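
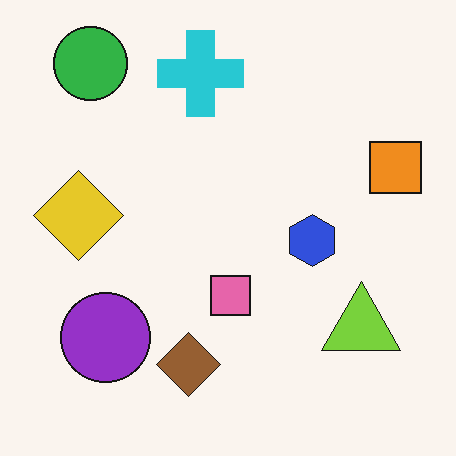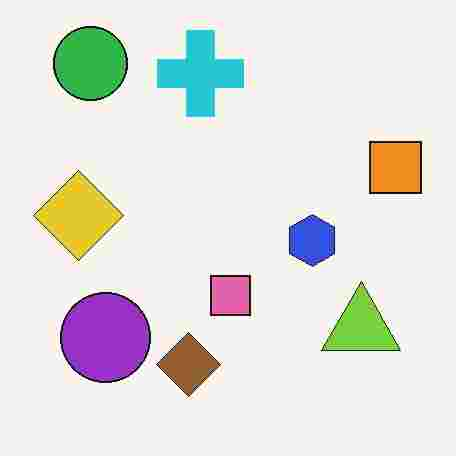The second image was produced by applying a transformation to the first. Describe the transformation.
The second image is the first degraded with heavy JPEG compression.

Blocky 8×8 compression artifacts appear around shape edges and the flat background shows ringing — characteristic JPEG degradation.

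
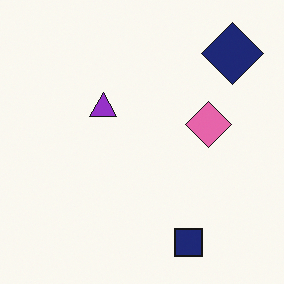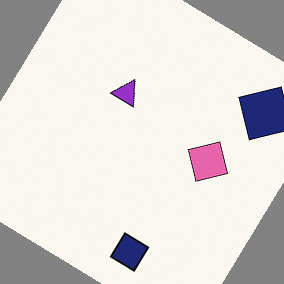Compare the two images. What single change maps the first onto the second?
Rotated clockwise by a large amount — several tens of degrees.

Every shape is tilted by the same angle and the image corners show triangular fill wedges — a whole-image rotation by a non-right angle.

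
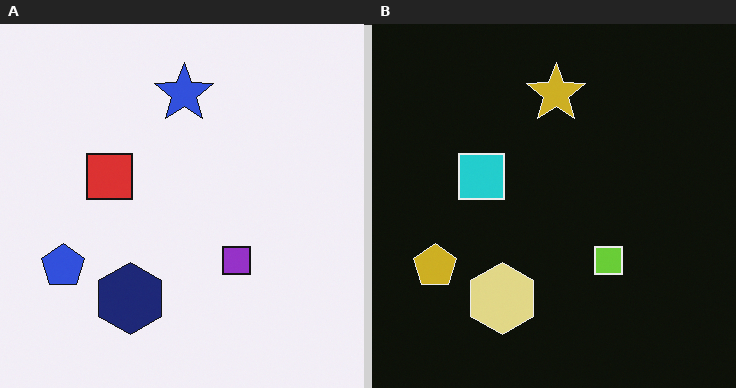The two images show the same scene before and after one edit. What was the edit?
The transformation is: color-inverted (negative).

The light background has become dark and every shape's color is its complement — a photographic negative.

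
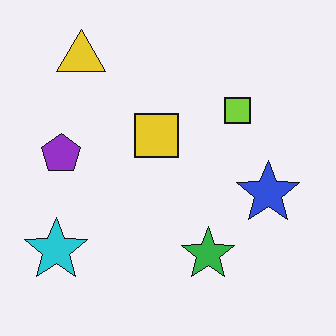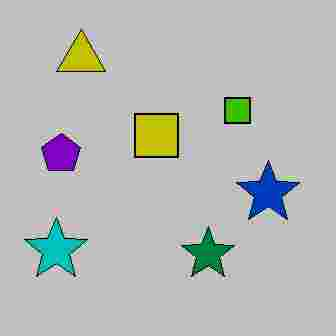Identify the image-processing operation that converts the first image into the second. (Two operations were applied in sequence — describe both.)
It was heavily posterized to just a handful of flat colors, then heavily JPEG-compressed with obvious blocking artifacts.

Each flat color has snapped to a coarser quantized level — most visibly, the near-white background has dropped to a flat grey. Blocky 8×8 compression artifacts appear around shape edges and the flat background shows ringing — characteristic JPEG degradation.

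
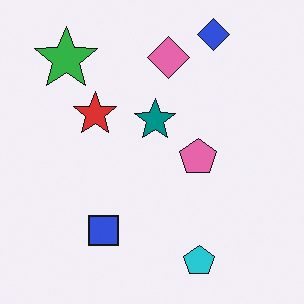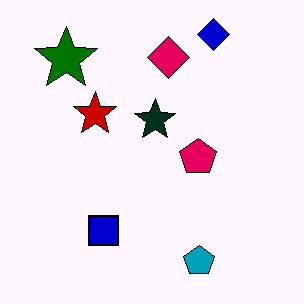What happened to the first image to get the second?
The transformation is: given much higher contrast.

Tones are pushed away from mid-grey across the whole image — a global contrast change.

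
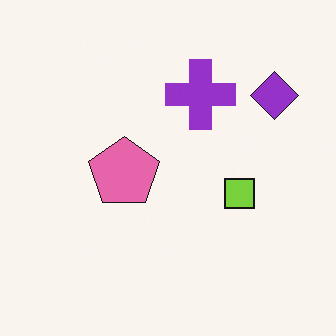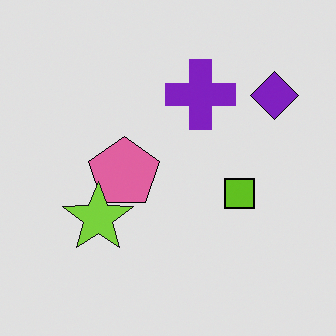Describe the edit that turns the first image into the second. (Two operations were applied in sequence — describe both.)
This is the original image moderately posterized, then overlaid with an additional lime star.

Each flat color has snapped to a coarser quantized level — most visibly, the near-white background has dropped to a flat grey. A lime star appears in the second image that is absent from the first.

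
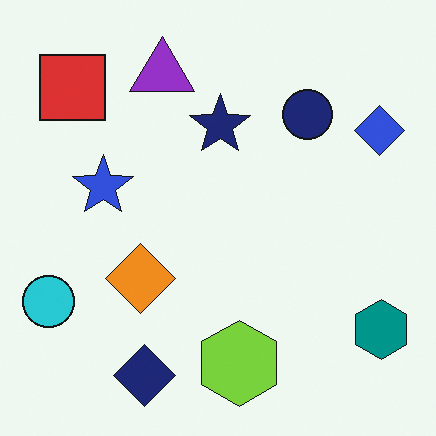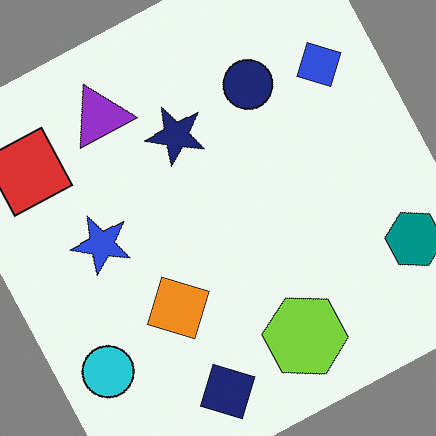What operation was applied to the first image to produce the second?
The image was rotated counter-clockwise by a clearly visible amount.

Every shape is tilted by the same angle and the image corners show triangular fill wedges — a whole-image rotation by a non-right angle.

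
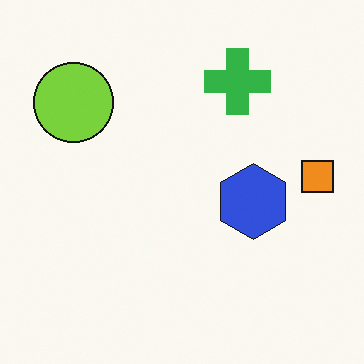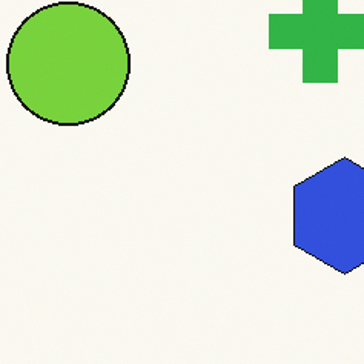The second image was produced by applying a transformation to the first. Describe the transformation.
The second image is the first cropped to a modestly smaller region and rescaled.

The visible shapes are larger and the field of view is narrower; shapes near the original edges may be partly or wholly outside the frame — a crop-and-rescale.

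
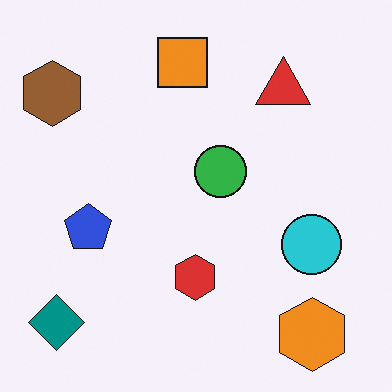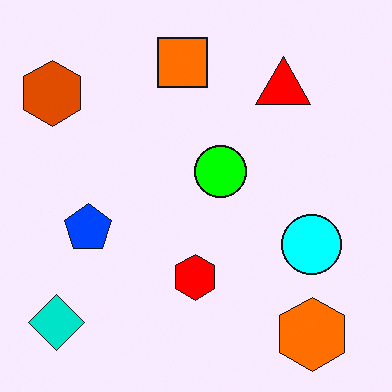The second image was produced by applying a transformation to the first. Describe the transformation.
The second image is the first heavily oversaturated.

All colors are more vivid — a global saturation change.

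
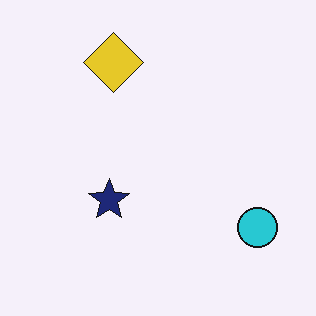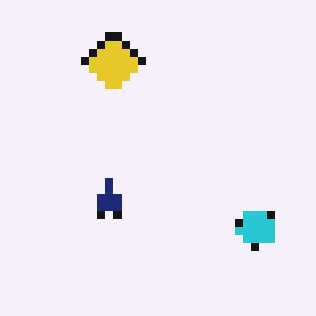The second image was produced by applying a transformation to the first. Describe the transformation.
The second image is the first moderately pixelated.

Shapes are reduced to large square blocks; fine edges and outlines are lost — a downscale-then-upscale (mosaic) effect.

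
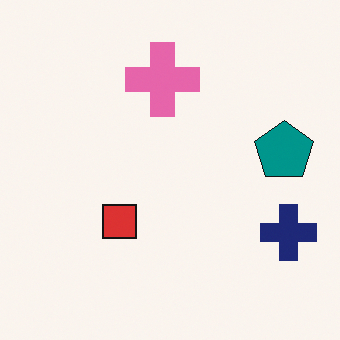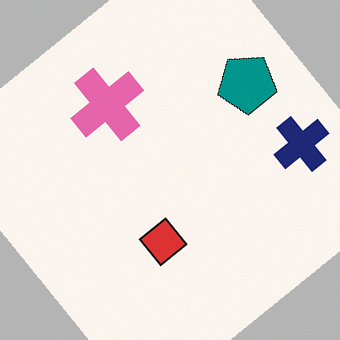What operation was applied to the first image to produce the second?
Rotated counter-clockwise by a large amount — several tens of degrees.

Every shape is tilted by the same angle and the image corners show triangular fill wedges — a whole-image rotation by a non-right angle.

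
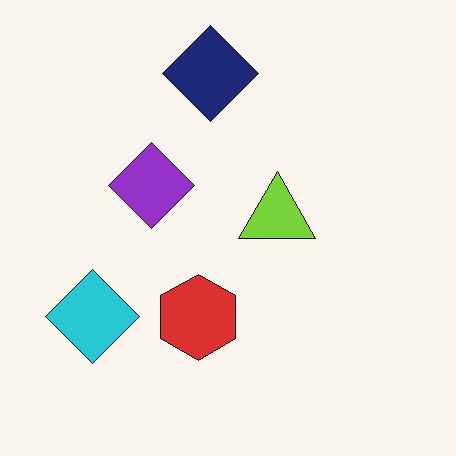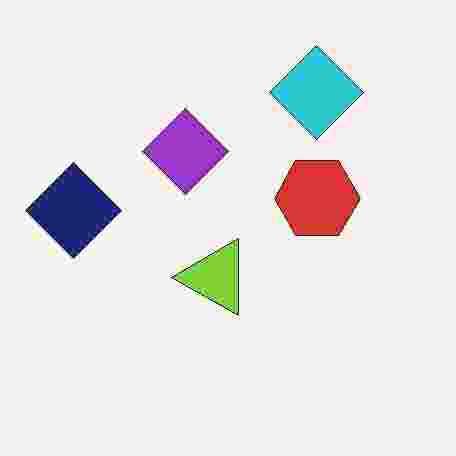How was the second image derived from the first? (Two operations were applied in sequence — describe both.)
The transformation is: transposed (reflected across the top-left ↔ bottom-right diagonal), then heavily JPEG-compressed with obvious blocking artifacts.

Shapes have swapped their row and column positions — what was in the top-right is now in the bottom-left — a diagonal reflection. Blocky 8×8 compression artifacts appear around shape edges and the flat background shows ringing — characteristic JPEG degradation.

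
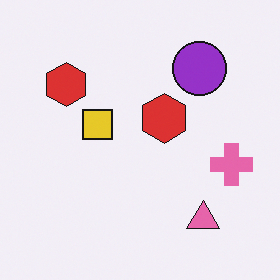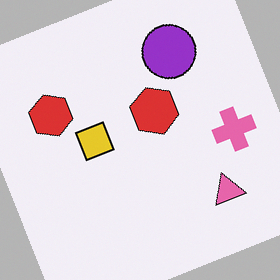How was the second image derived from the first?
The second image is the first rotated counter-clockwise by a clearly visible amount.

Every shape is tilted by the same angle and the image corners show triangular fill wedges — a whole-image rotation by a non-right angle.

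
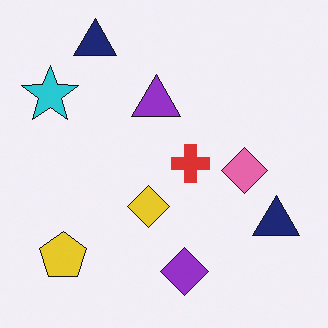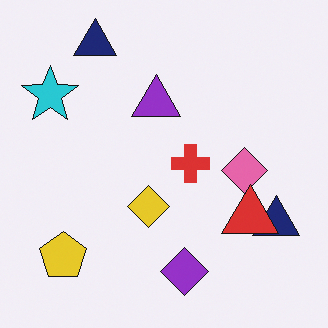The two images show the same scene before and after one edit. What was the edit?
This is the original image overlaid with an additional red triangle.

A red triangle appears in the second image that is absent from the first.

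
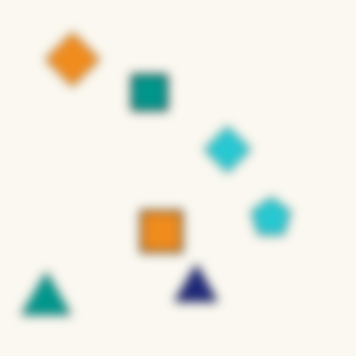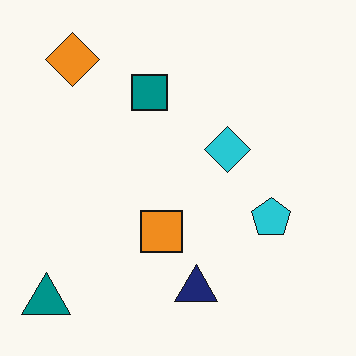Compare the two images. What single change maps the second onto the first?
It was strongly gaussian-blurred.

Shape edges and outlines are uniformly softened across the whole image.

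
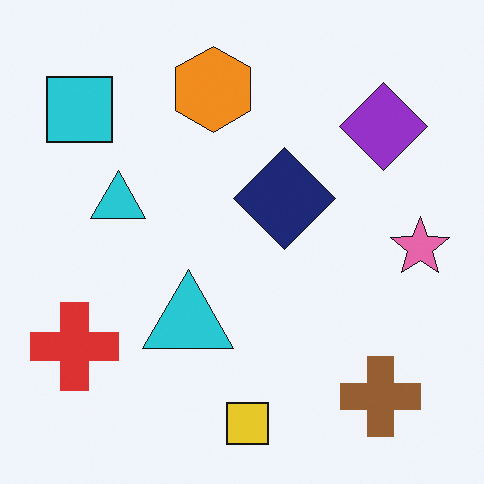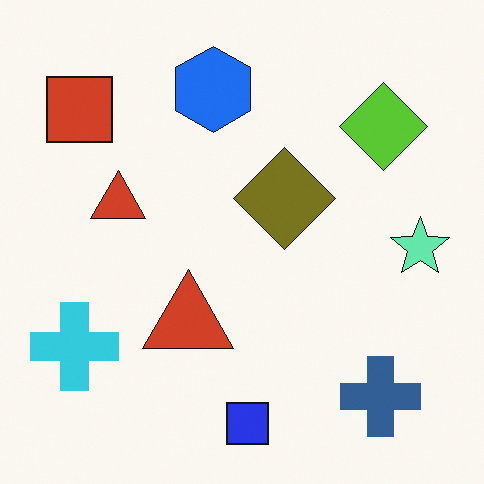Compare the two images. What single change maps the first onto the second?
The image was hue-shifted through roughly half the color wheel.

Every shape's color has rotated by the same amount around the hue wheel — a uniform hue shift.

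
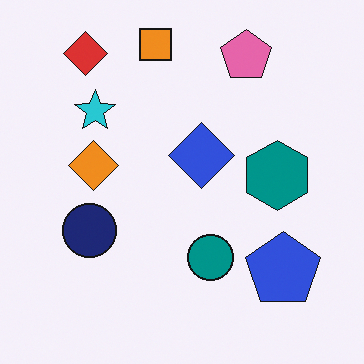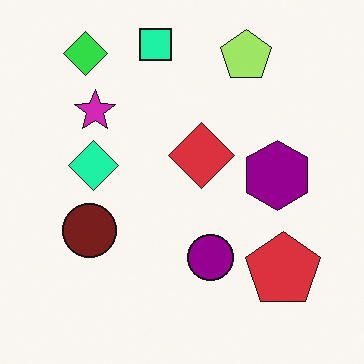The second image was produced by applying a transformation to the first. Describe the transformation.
The image was hue-shifted by a moderate amount.

Every shape's color has rotated by the same amount around the hue wheel — a uniform hue shift.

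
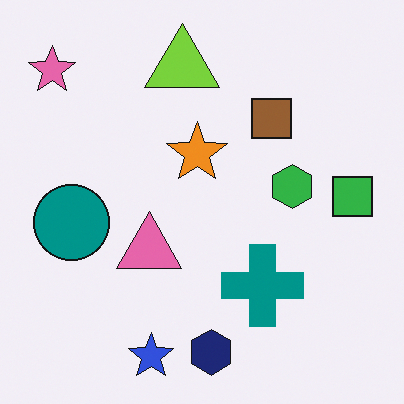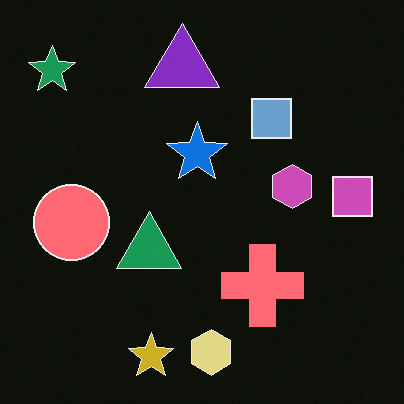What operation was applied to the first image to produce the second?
The transformation is: color-inverted (negative).

The light background has become dark and every shape's color is its complement — a photographic negative.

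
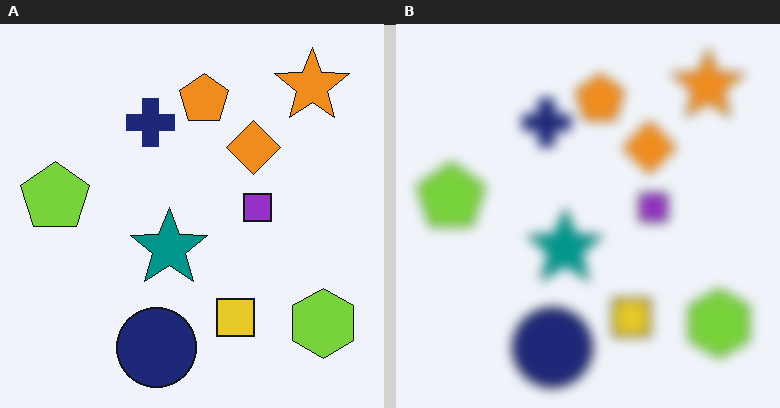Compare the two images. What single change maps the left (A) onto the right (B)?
It was strongly gaussian-blurred.

Shape edges and outlines are uniformly softened across the whole image.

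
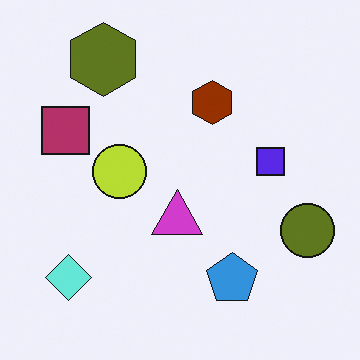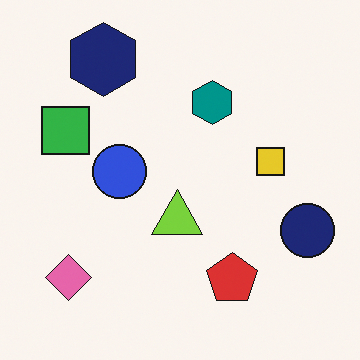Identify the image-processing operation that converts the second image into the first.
The transformation is: hue-shifted by a large amount.

Every shape's color has rotated by the same amount around the hue wheel — a uniform hue shift.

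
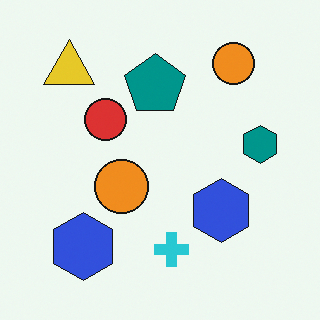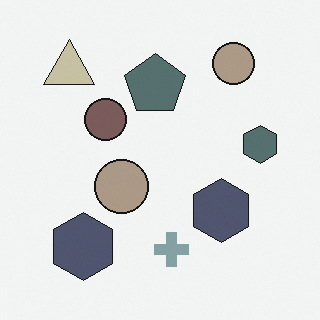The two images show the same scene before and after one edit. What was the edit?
This is the original image made much more muted (saturation change).

All colors are more muted and greyish — a global saturation change.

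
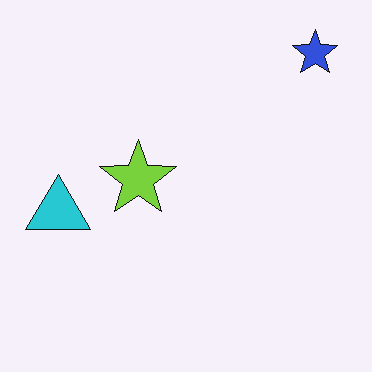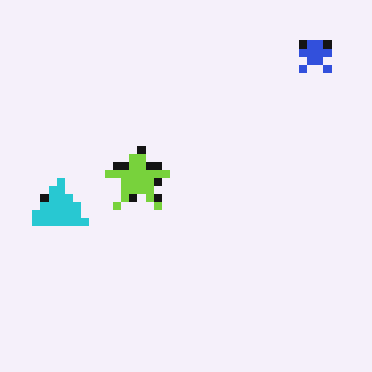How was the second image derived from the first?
The second image is the first moderately pixelated.

Shapes are reduced to large square blocks; fine edges and outlines are lost — a downscale-then-upscale (mosaic) effect.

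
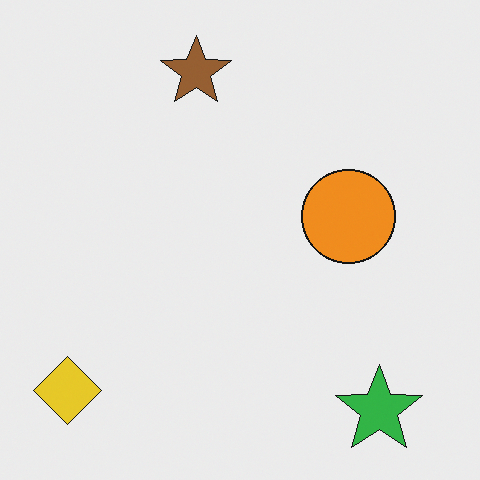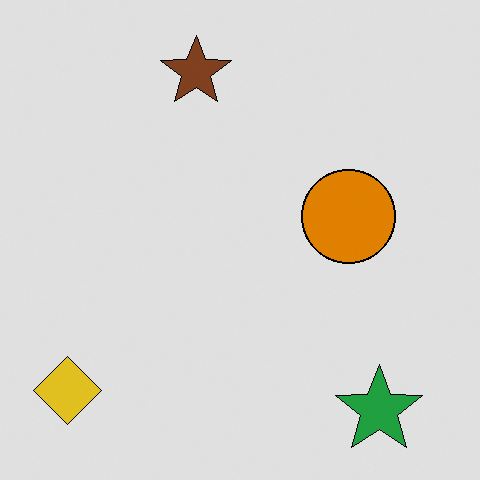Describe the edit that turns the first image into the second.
The image was posterized to a reduced palette.

Each flat color has snapped to a coarser quantized level — most visibly, the near-white background has dropped to a flat grey.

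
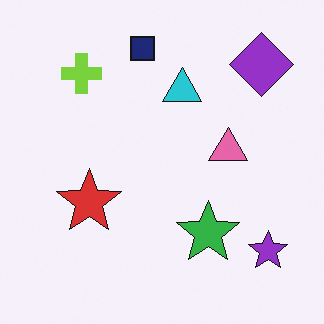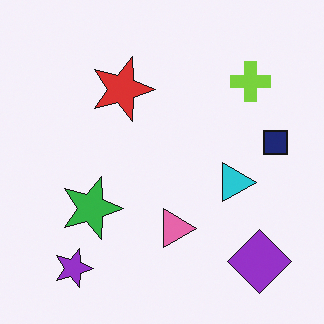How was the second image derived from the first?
This is the original image rotated 90° clockwise.

The purple diamond sits in the top-right of the first image and the bottom-right of the second — consistent with a whole-image 90° clockwise rotation.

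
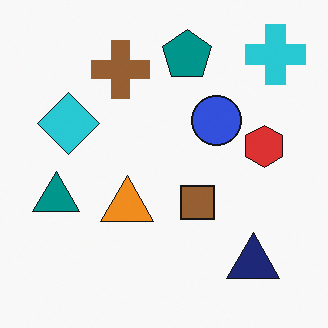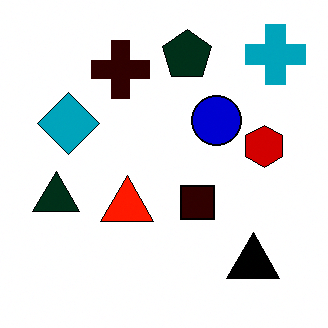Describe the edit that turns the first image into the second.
The transformation is: given much higher contrast.

Tones are pushed away from mid-grey across the whole image — a global contrast change.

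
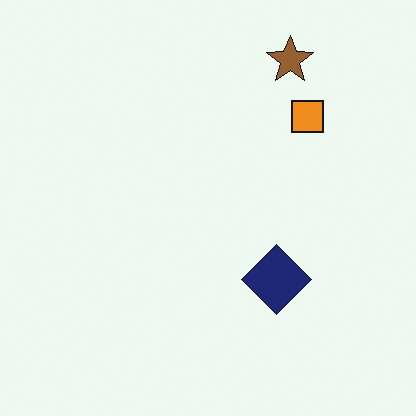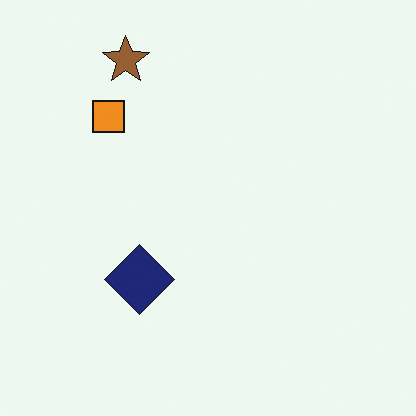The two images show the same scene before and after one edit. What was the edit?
This is the original image flipped horizontally (left ↔ right).

The orange square is in the top-right of the first image and the top-left of the second — shapes on opposite sides of the vertical midline have swapped in a mirror flip.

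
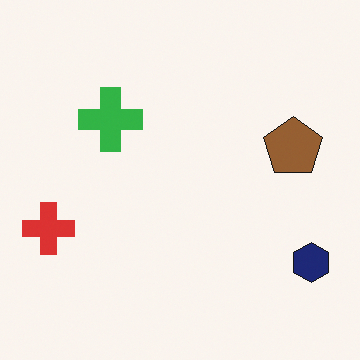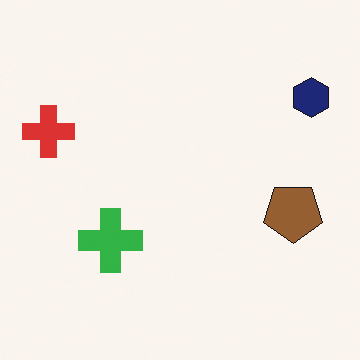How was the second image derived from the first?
This is the original image flipped vertically (top ↔ bottom).

The navy hexagon is in the bottom-right of the first image and the top-right of the second — shapes on opposite sides of the horizontal midline have swapped in a mirror flip.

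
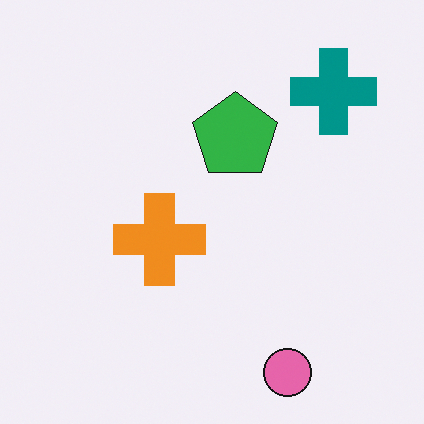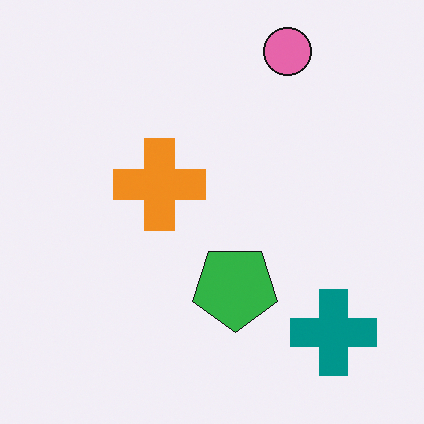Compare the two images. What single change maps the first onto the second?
The transformation is: flipped vertically (top ↔ bottom).

The pink circle is in the bottom-right of the first image and the top-right of the second — shapes on opposite sides of the horizontal midline have swapped in a mirror flip.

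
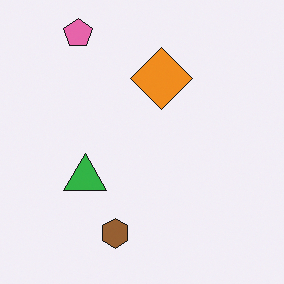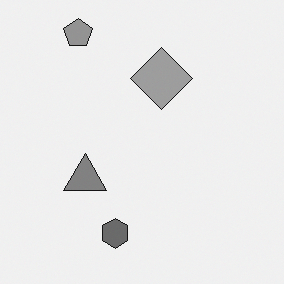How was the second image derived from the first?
This is the original image converted to grayscale.

All color is removed — every shape is now a shade of grey.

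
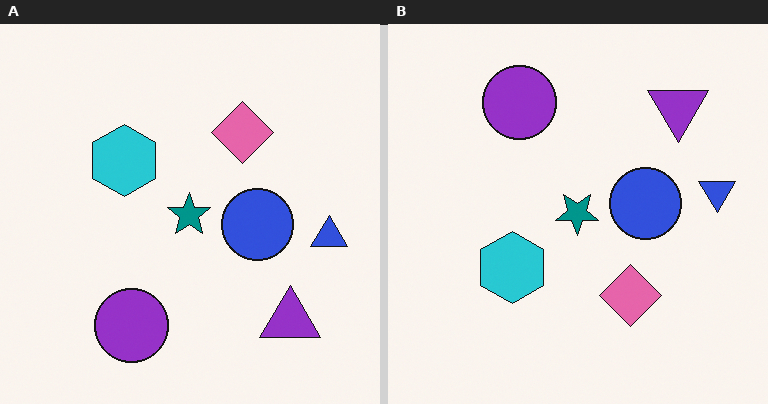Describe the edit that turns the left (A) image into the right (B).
The image was flipped vertically (top ↔ bottom).

The purple circle is in the bottom of the left (A) image and the top of the right (B) — shapes on opposite sides of the horizontal midline have swapped in a mirror flip.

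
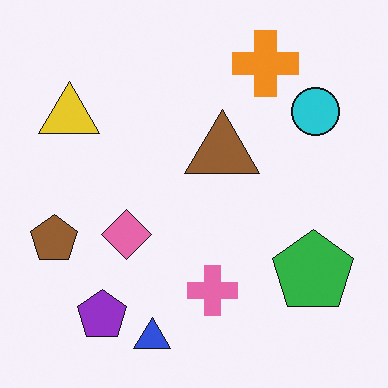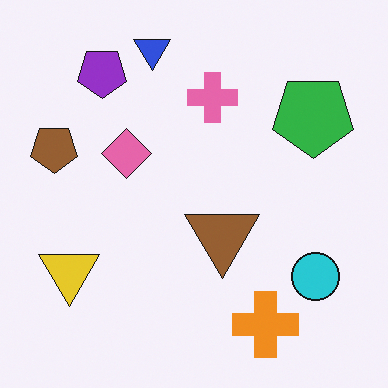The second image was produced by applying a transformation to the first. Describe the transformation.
Flipped vertically (top ↔ bottom).

The blue triangle is in the bottom of the first image and the top of the second — shapes on opposite sides of the horizontal midline have swapped in a mirror flip.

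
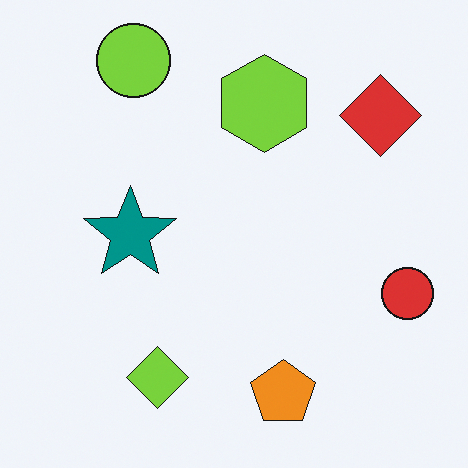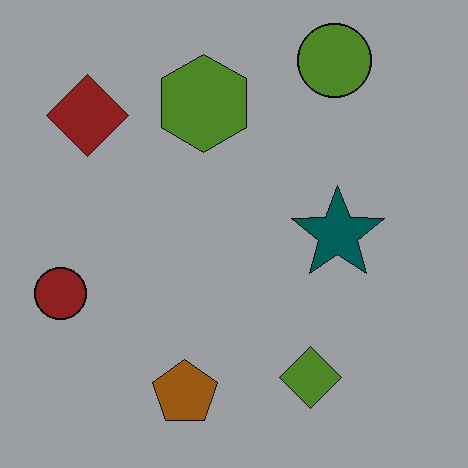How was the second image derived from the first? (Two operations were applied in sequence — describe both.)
The transformation is: flipped horizontally (left ↔ right), then noticeably darkened.

The red circle is in the right of the first image and the left of the second — shapes on opposite sides of the vertical midline have swapped in a mirror flip. Every pixel — background and shapes alike — is uniformly darkened.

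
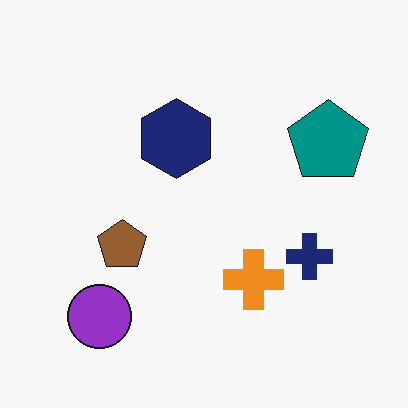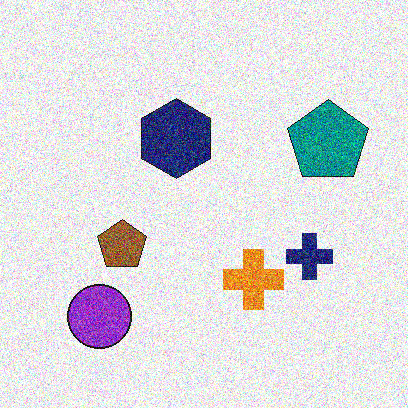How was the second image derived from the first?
This is the original image degraded with strong gaussian noise.

Random speckle covers the whole image, including the flat background.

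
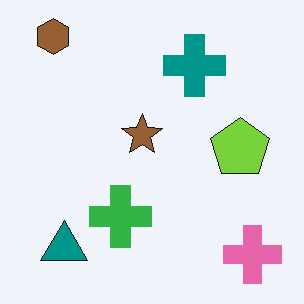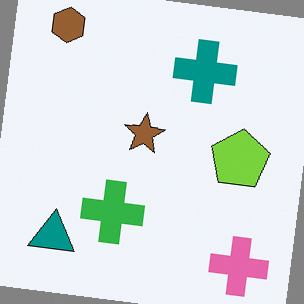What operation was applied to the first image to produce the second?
It was rotated clockwise by a slight angle.

Every shape is tilted by the same angle and the image corners show triangular fill wedges — a whole-image rotation by a non-right angle.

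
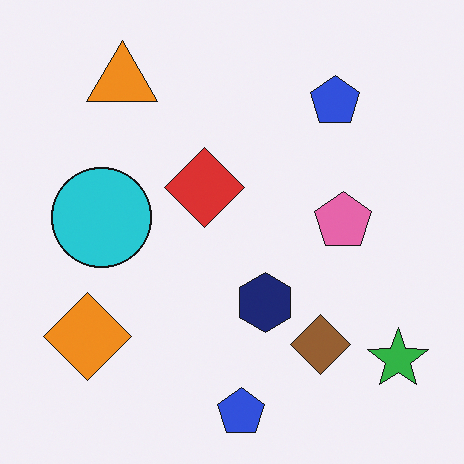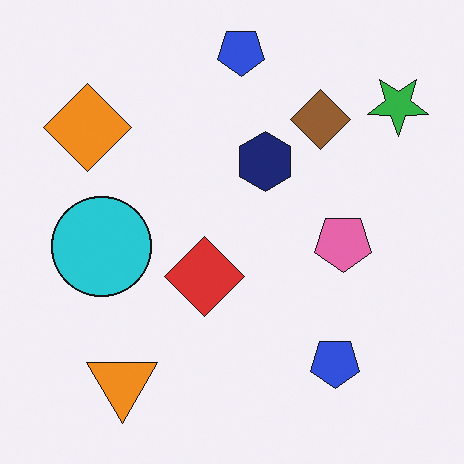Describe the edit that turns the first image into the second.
It was flipped vertically (top ↔ bottom).

The orange triangle is in the top-left of the first image and the bottom-left of the second — shapes on opposite sides of the horizontal midline have swapped in a mirror flip.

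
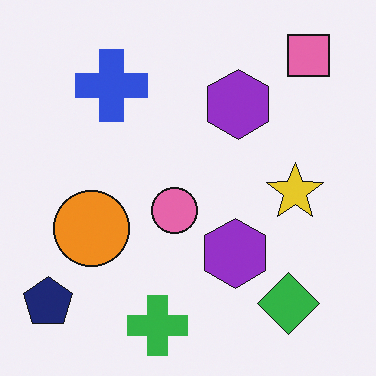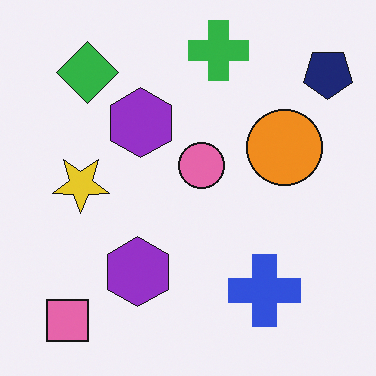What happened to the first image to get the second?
The image was rotated 180°.

The navy pentagon sits in the bottom-left of the first image and the top-right of the second — consistent with a whole-image 180° rotation.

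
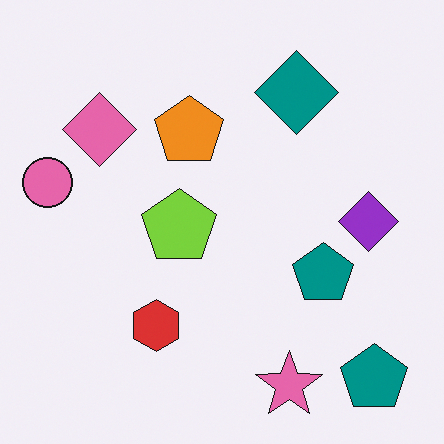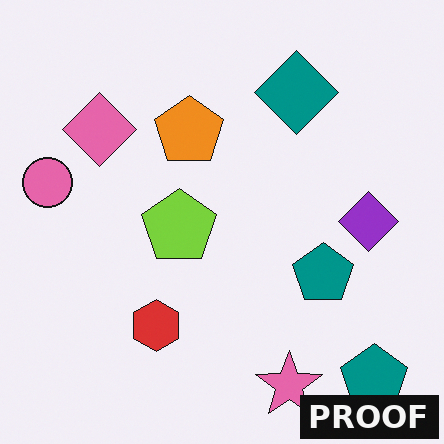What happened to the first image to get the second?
The image was watermarked with the text "PROOF" in the lower-right corner.

A dark label reading "PROOF" appears in the lower-right corner.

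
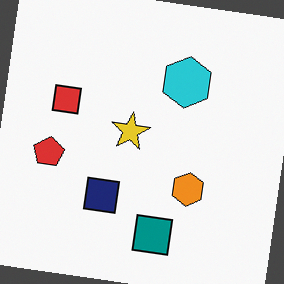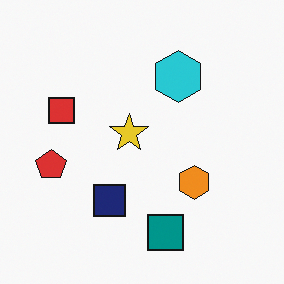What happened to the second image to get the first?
The transformation is: rotated clockwise by a few degrees.

Every shape is tilted by the same angle and the image corners show triangular fill wedges — a whole-image rotation by a non-right angle.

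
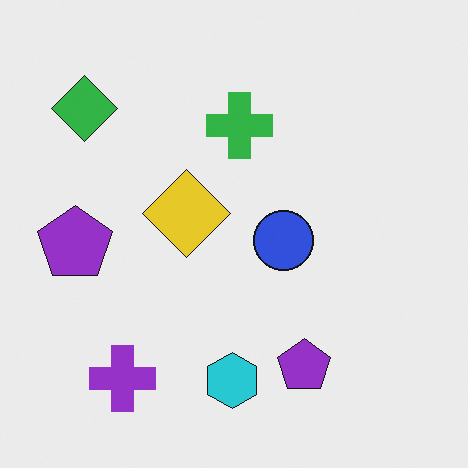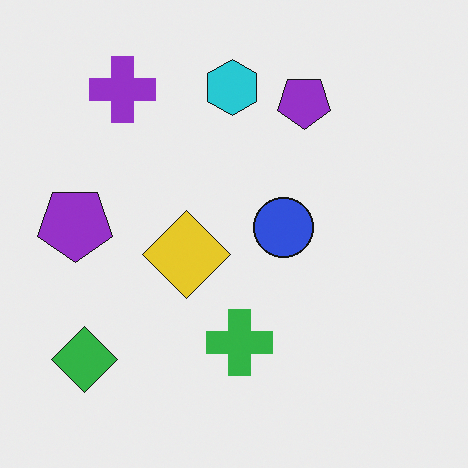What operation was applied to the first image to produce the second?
This is the original image flipped vertically (top ↔ bottom).

The cyan hexagon is in the bottom of the first image and the top of the second — shapes on opposite sides of the horizontal midline have swapped in a mirror flip.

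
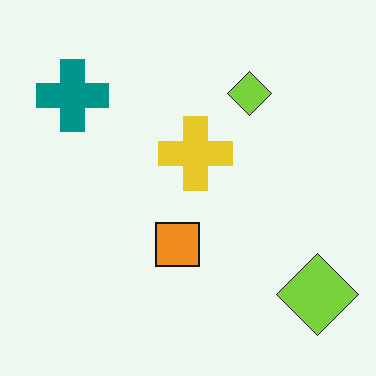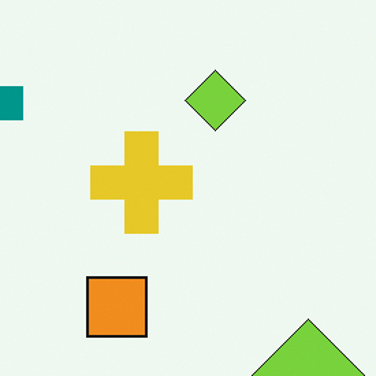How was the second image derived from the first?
The image was cropped to a modestly smaller region and rescaled.

The visible shapes are larger and the field of view is narrower; shapes near the original edges may be partly or wholly outside the frame — a crop-and-rescale.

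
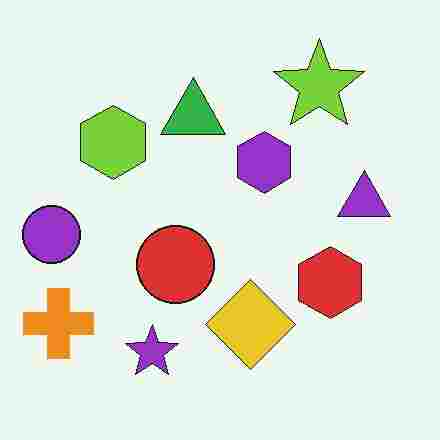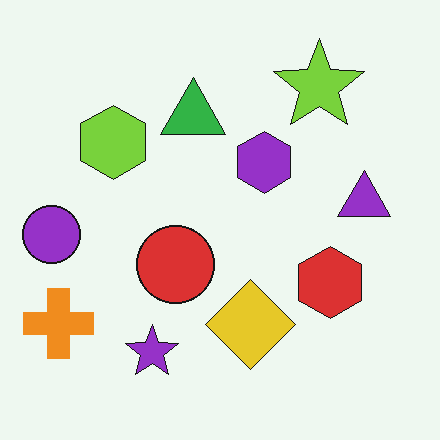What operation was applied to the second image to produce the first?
The image was degraded with heavy JPEG compression.

Blocky 8×8 compression artifacts appear around shape edges and the flat background shows ringing — characteristic JPEG degradation.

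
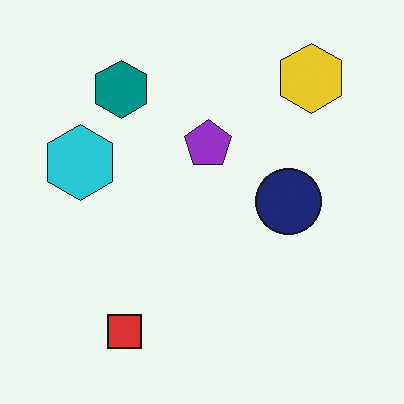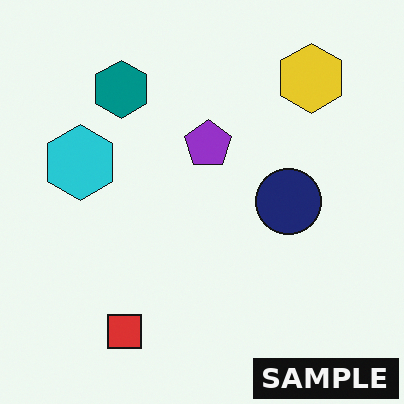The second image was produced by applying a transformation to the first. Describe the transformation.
It was watermarked with the text "SAMPLE" in the lower-right corner.

A dark label reading "SAMPLE" appears in the lower-right corner.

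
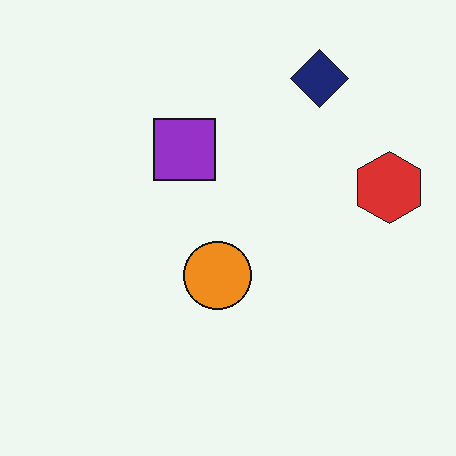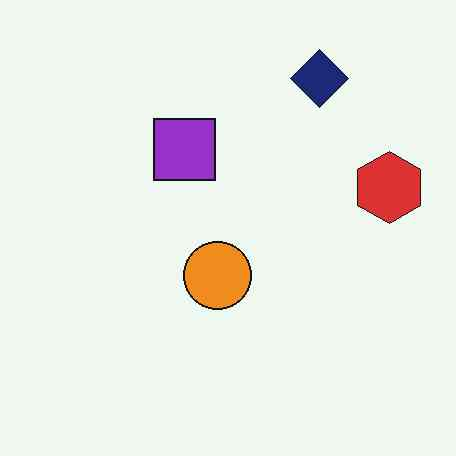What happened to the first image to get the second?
It was given moderate JPEG compression.

Blocky 8×8 compression artifacts appear around shape edges and the flat background shows ringing — characteristic JPEG degradation.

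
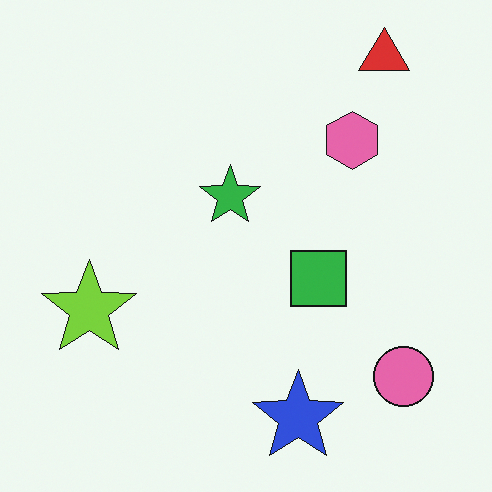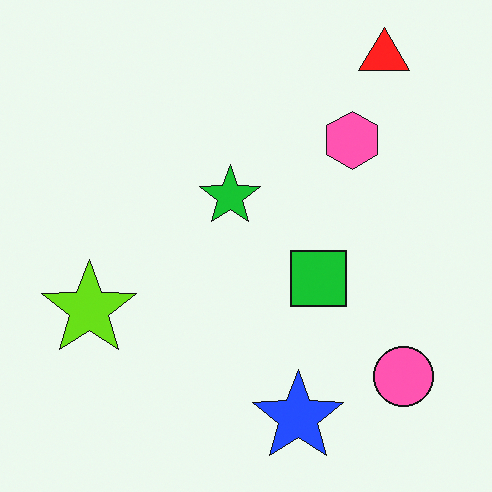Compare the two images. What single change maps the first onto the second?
Slightly oversaturated.

All colors are more vivid — a global saturation change.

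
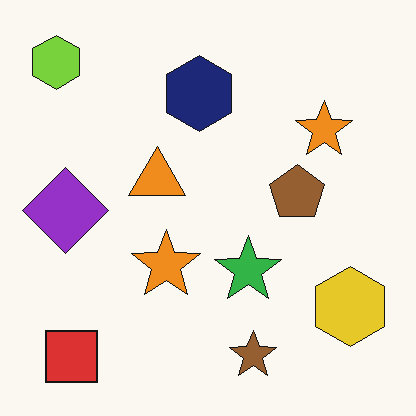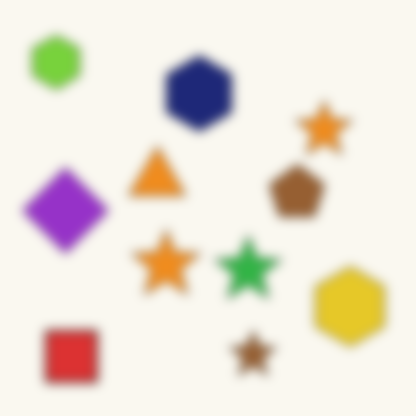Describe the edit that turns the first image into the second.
Heavily blurred.

Shape edges and outlines are uniformly softened across the whole image.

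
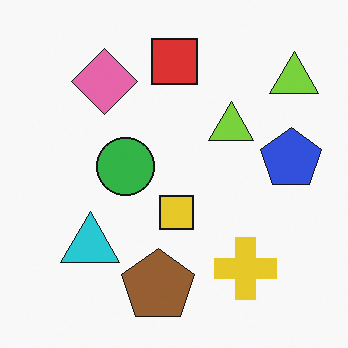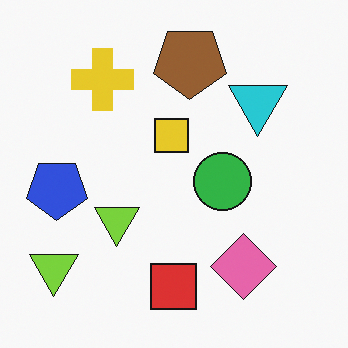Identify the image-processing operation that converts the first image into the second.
It was rotated 180°.

The blue pentagon sits in the right of the first image and the left of the second — consistent with a whole-image 180° rotation.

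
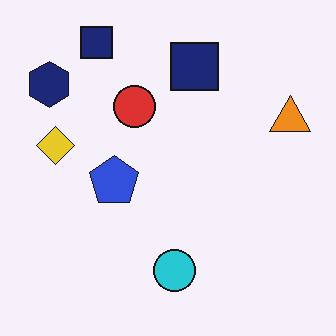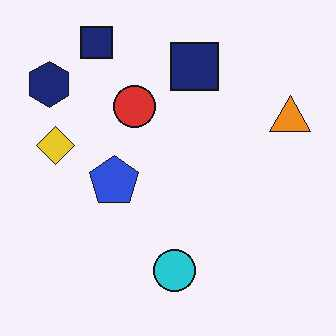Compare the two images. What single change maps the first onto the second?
The image was given moderate JPEG compression.

Blocky 8×8 compression artifacts appear around shape edges and the flat background shows ringing — characteristic JPEG degradation.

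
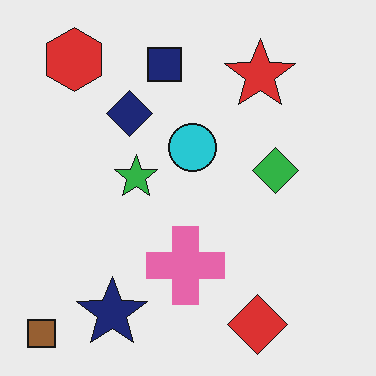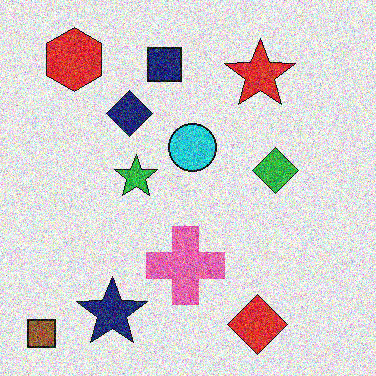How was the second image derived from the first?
The transformation is: degraded with strong gaussian noise.

Random speckle covers the whole image, including the flat background.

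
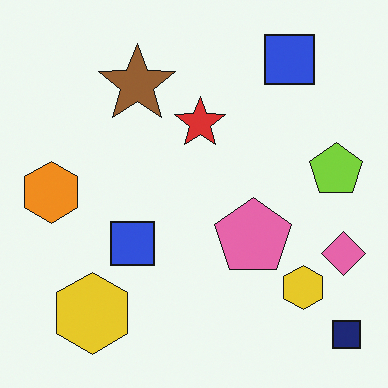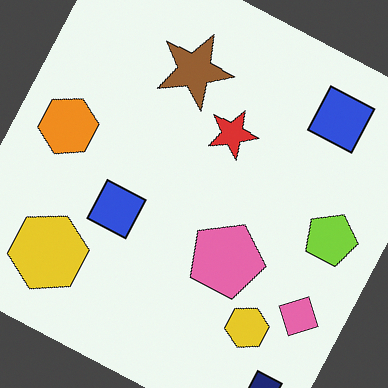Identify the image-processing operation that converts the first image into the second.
This is the original image rotated clockwise by a clearly visible amount.

Every shape is tilted by the same angle and the image corners show triangular fill wedges — a whole-image rotation by a non-right angle.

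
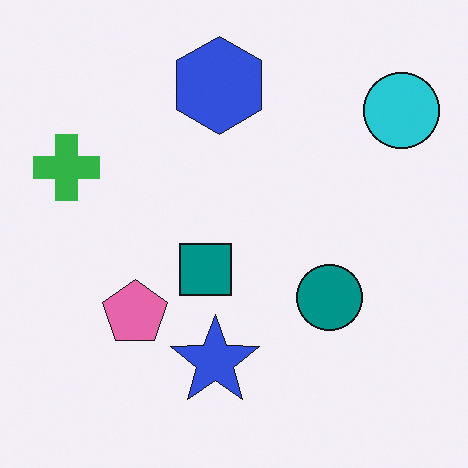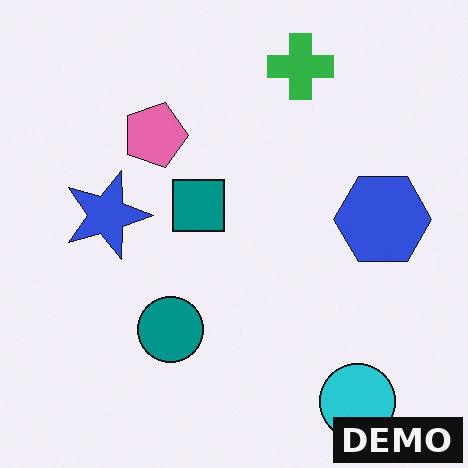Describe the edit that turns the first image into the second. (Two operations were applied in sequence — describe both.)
The image was rotated 90° clockwise, then watermarked with the text "DEMO" in the lower-right corner.

The cyan circle sits in the top-right of the first image and the bottom-right of the second — consistent with a whole-image 90° clockwise rotation. A dark label reading "DEMO" appears in the lower-right corner.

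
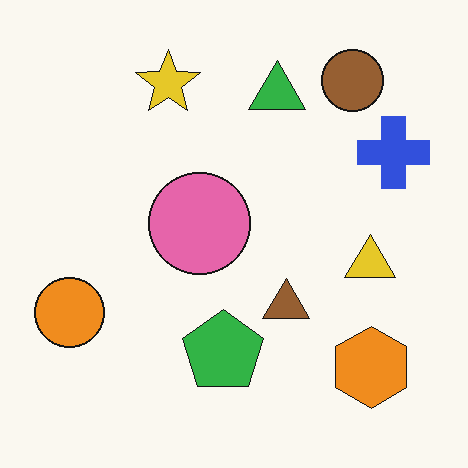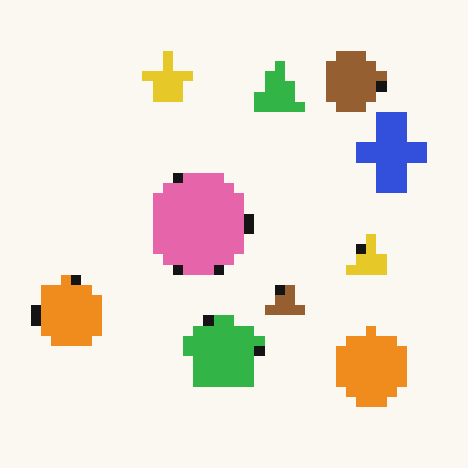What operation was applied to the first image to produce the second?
The transformation is: coarsely pixelated.

Shapes are reduced to large square blocks; fine edges and outlines are lost — a downscale-then-upscale (mosaic) effect.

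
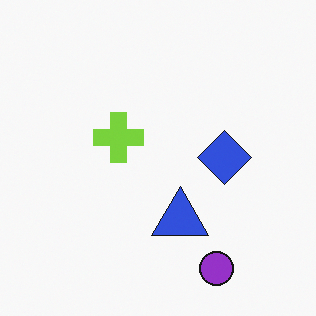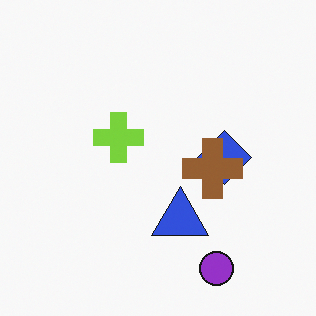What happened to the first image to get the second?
The image was overlaid with an additional brown cross.

A brown cross appears in the second image that is absent from the first.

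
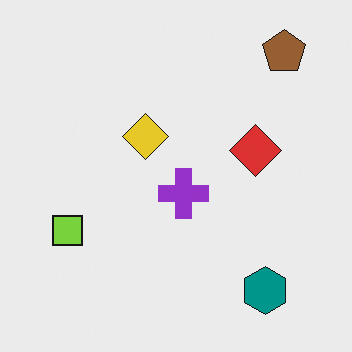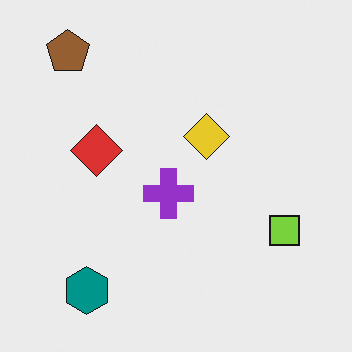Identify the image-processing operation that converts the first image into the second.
Flipped horizontally (left ↔ right).

The lime square is in the left of the first image and the right of the second — shapes on opposite sides of the vertical midline have swapped in a mirror flip.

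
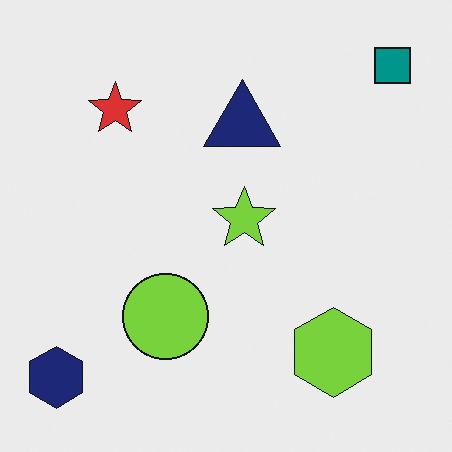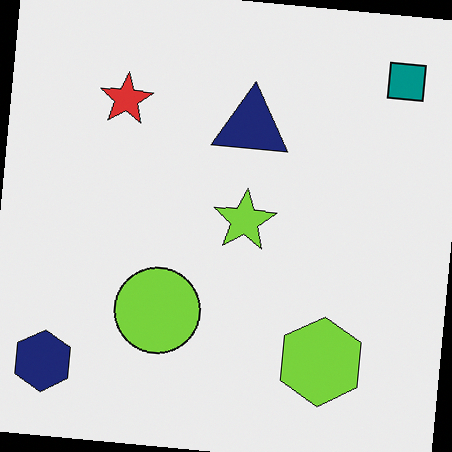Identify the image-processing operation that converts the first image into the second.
The second image is the first rotated clockwise by a few degrees.

Every shape is tilted by the same angle and the image corners show triangular fill wedges — a whole-image rotation by a non-right angle.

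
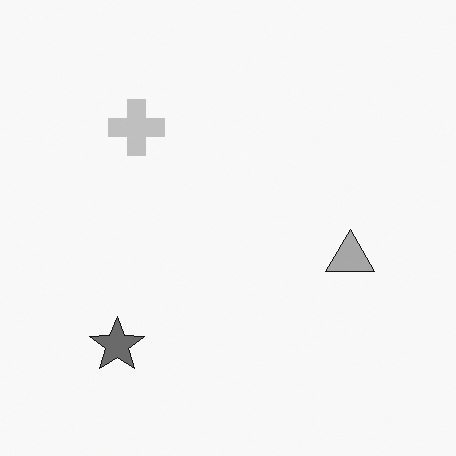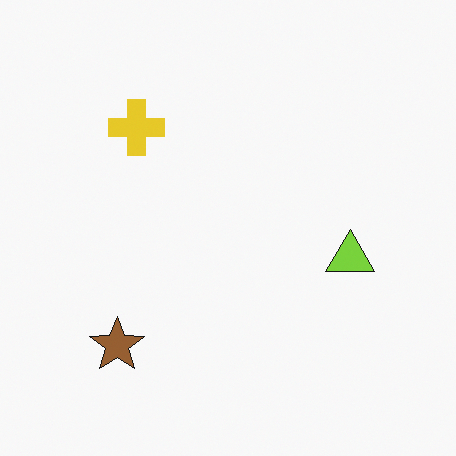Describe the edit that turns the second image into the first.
This is the original image converted to grayscale.

All color is removed — every shape is now a shade of grey.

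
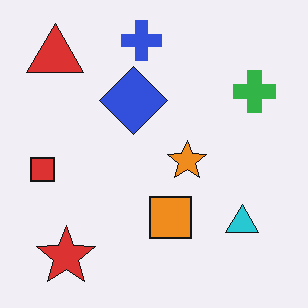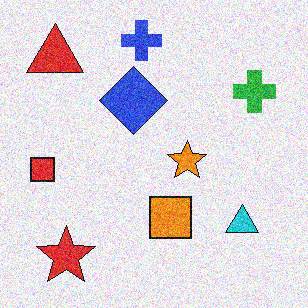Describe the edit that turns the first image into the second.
The second image is the first degraded with heavy additive noise.

Random speckle covers the whole image, including the flat background.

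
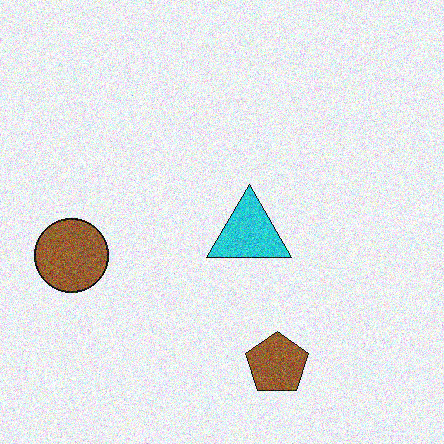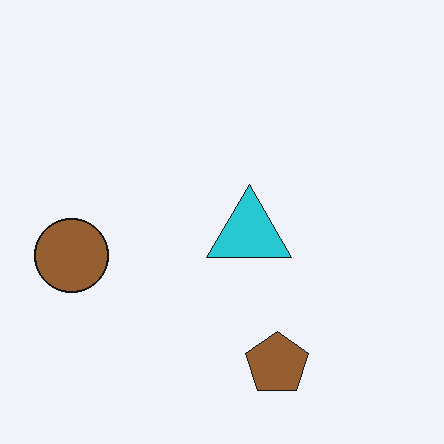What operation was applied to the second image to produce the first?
The transformation is: degraded with moderate additive noise.

Random speckle covers the whole image, including the flat background.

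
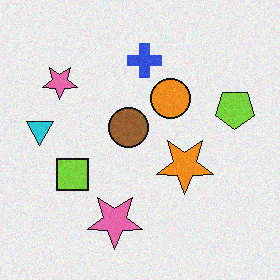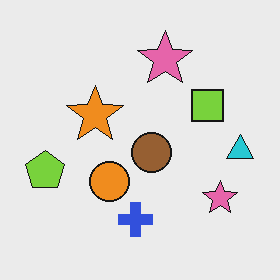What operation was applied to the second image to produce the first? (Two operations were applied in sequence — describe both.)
This is the original image rotated 180°, then degraded with subtle gaussian noise.

The cyan triangle sits in the right of the second image and the left of the first — consistent with a whole-image 180° rotation. Random speckle covers the whole image, including the flat background.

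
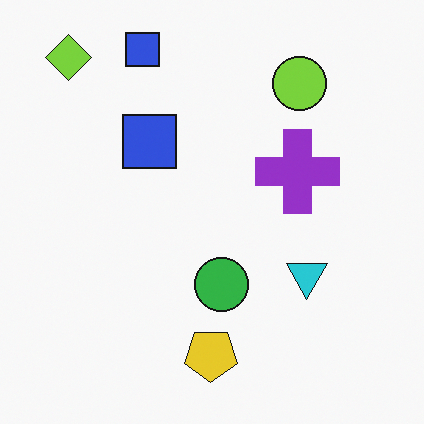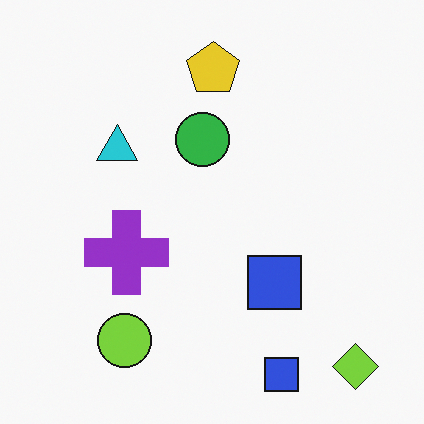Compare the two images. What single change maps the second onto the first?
Rotated 180°.

The lime diamond sits in the bottom-right of the second image and the top-left of the first — consistent with a whole-image 180° rotation.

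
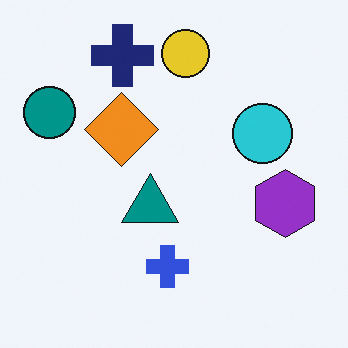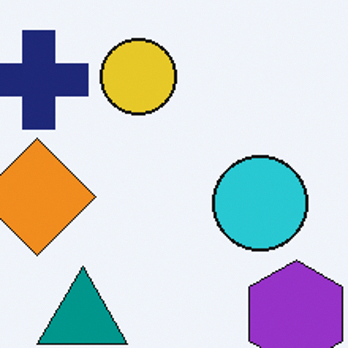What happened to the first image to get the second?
The second image is the first cropped slightly and scaled back up.

The visible shapes are larger and the field of view is narrower; shapes near the original edges may be partly or wholly outside the frame — a crop-and-rescale.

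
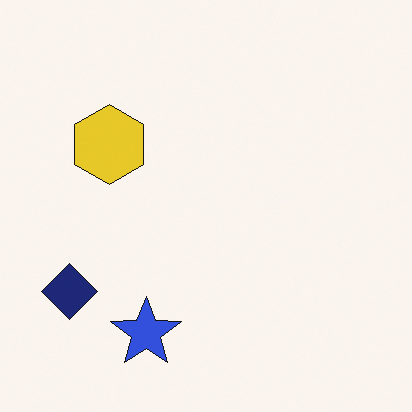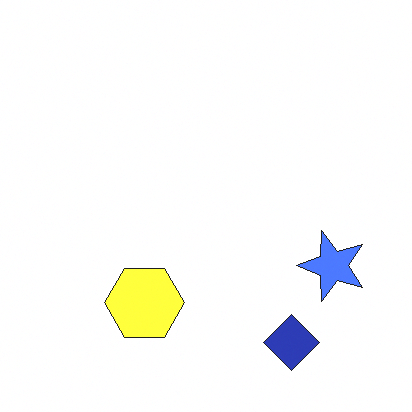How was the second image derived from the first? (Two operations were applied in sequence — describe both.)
Rotated 90° counter-clockwise, then noticeably brightened.

The navy diamond sits in the bottom-left of the first image and the bottom-right of the second — consistent with a whole-image 90° counter-clockwise rotation. Every pixel — background and shapes alike — is uniformly brightened.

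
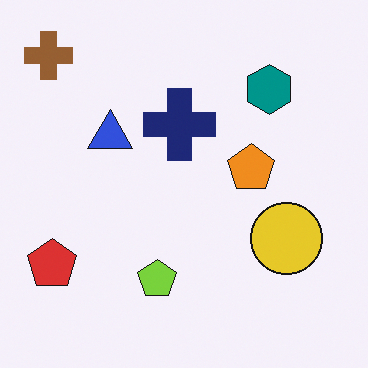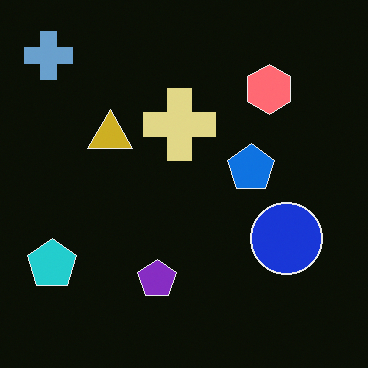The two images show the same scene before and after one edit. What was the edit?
The image was color-inverted (negative).

The light background has become dark and every shape's color is its complement — a photographic negative.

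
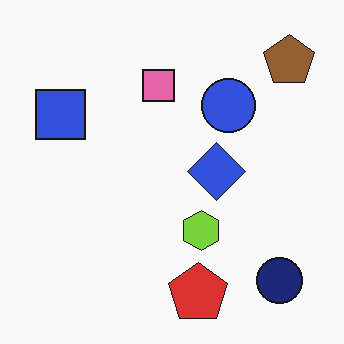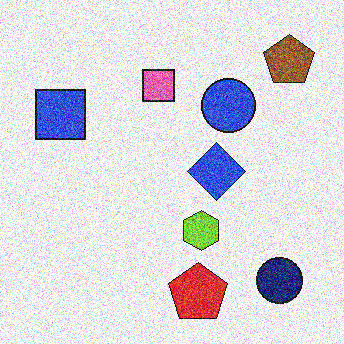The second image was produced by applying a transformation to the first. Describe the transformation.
Degraded with strong gaussian noise.

Random speckle covers the whole image, including the flat background.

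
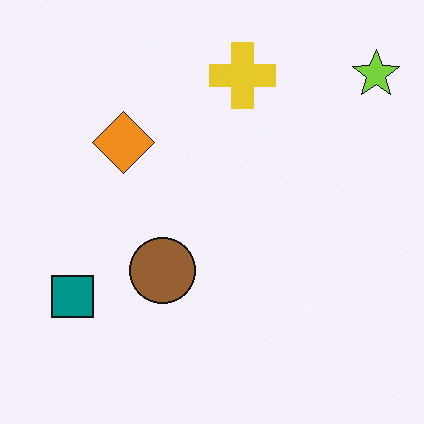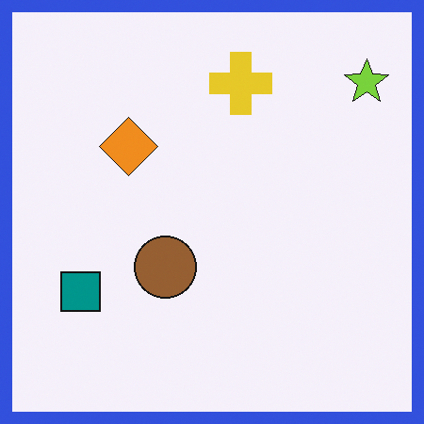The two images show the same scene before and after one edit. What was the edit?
The image was framed with a blue border.

A solid blue frame runs around the edge of the second image, with the content slightly shrunk inside it.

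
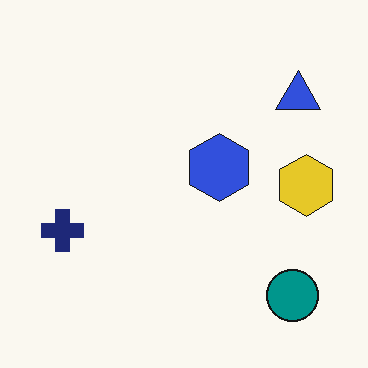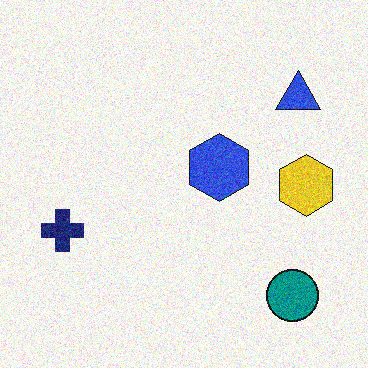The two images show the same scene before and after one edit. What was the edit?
The second image is the first degraded with moderate additive noise.

Random speckle covers the whole image, including the flat background.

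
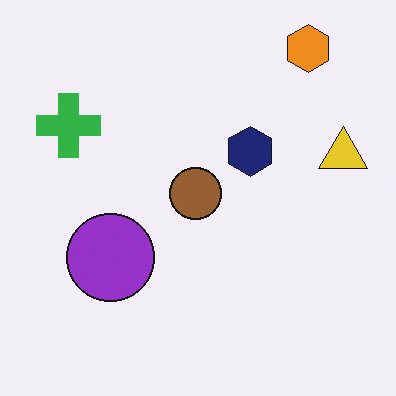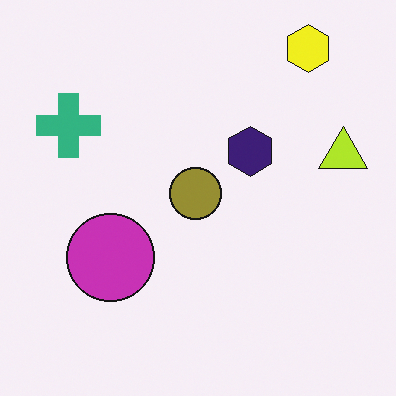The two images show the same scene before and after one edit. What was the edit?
The second image is the first hue-shifted slightly.

Every shape's color has rotated by the same amount around the hue wheel — a uniform hue shift.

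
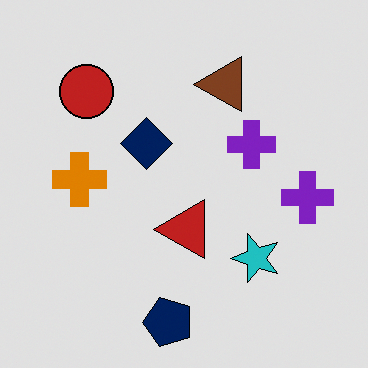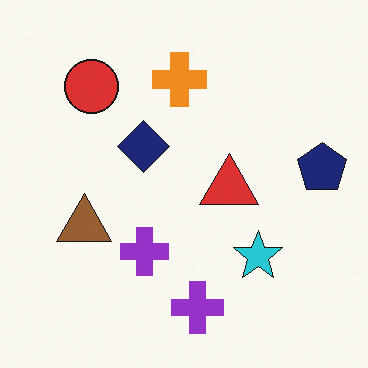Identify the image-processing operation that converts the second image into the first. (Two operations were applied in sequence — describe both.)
This is the original image transposed (reflected across the top-left ↔ bottom-right diagonal), then posterized to a reduced palette.

Shapes have swapped their row and column positions — what was in the top-right is now in the bottom-left — a diagonal reflection. Each flat color has snapped to a coarser quantized level — most visibly, the near-white background has dropped to a flat grey.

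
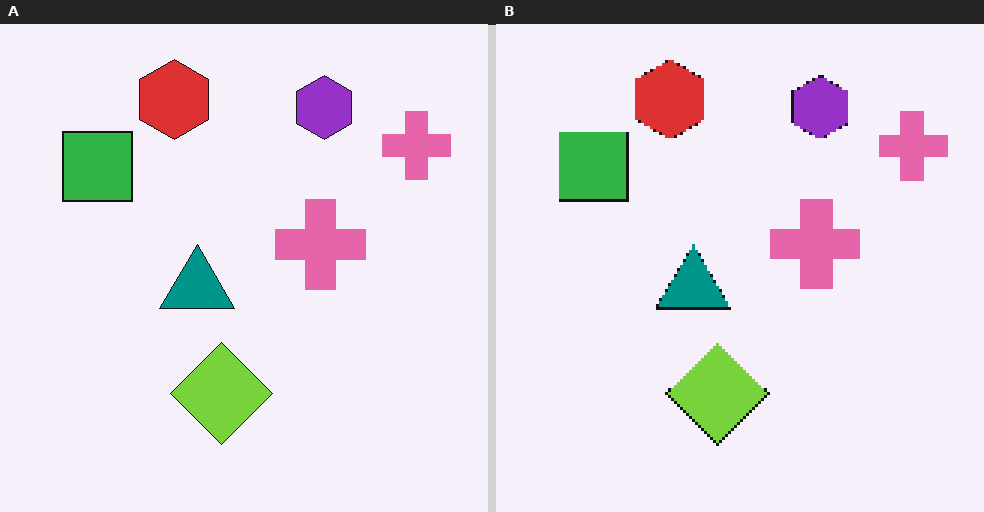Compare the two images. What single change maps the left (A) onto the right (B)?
The transformation is: lightly pixelated (a mild mosaic effect).

Shapes are reduced to large square blocks; fine edges and outlines are lost — a downscale-then-upscale (mosaic) effect.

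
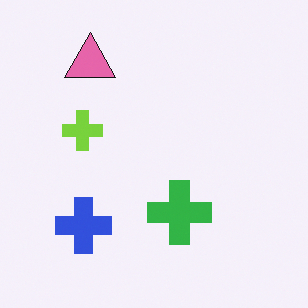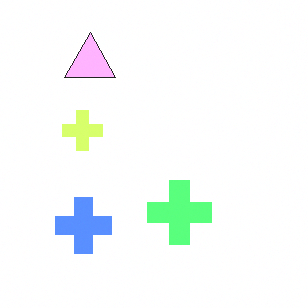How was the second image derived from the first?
It was substantially brightened.

Every pixel — background and shapes alike — is uniformly brightened.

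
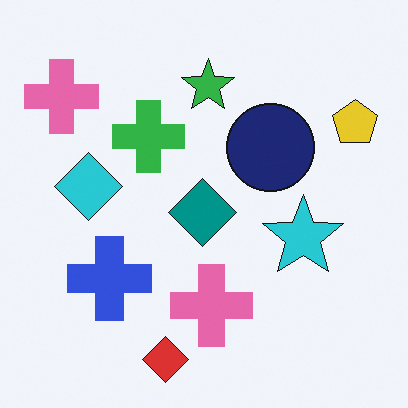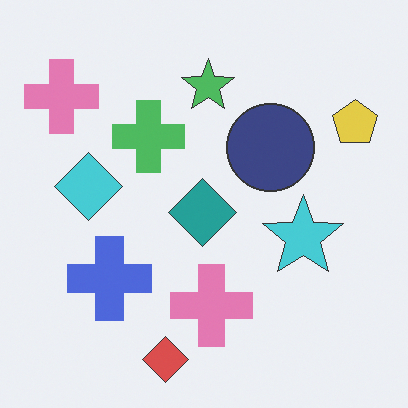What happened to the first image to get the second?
It was given slightly reduced contrast.

Tones are pushed toward mid-grey across the whole image — a global contrast change.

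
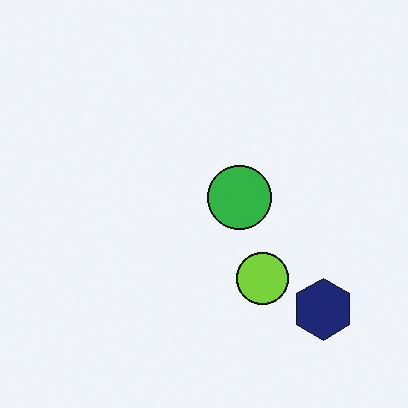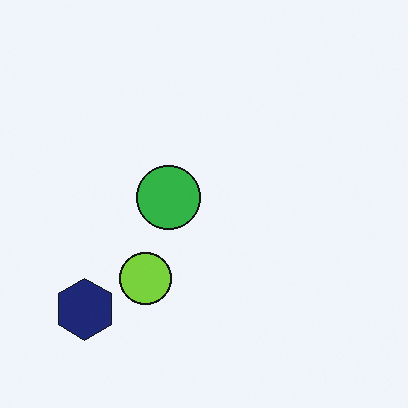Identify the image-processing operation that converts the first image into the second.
The second image is the first flipped horizontally (left ↔ right).

The navy hexagon is in the bottom-right of the first image and the bottom-left of the second — shapes on opposite sides of the vertical midline have swapped in a mirror flip.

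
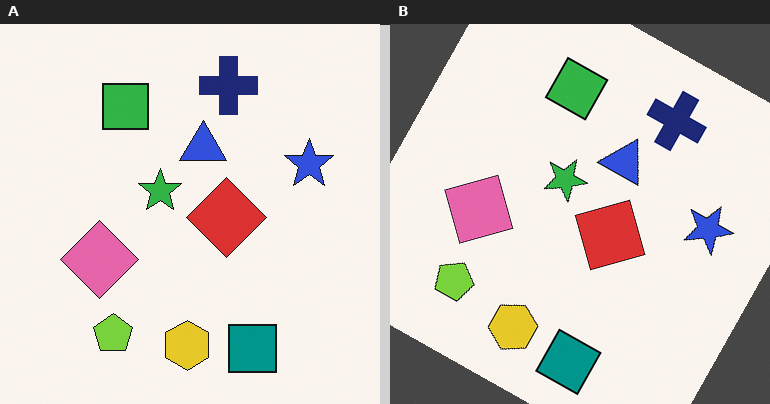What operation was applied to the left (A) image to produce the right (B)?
The transformation is: rotated clockwise by a clearly visible amount.

Every shape is tilted by the same angle and the image corners show triangular fill wedges — a whole-image rotation by a non-right angle.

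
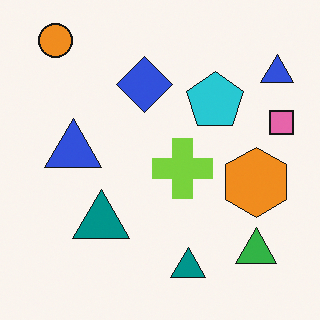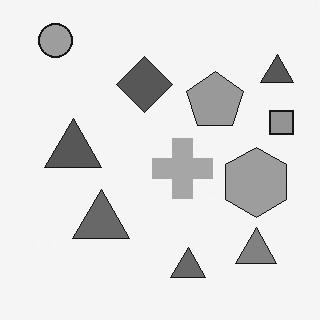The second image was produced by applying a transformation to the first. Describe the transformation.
This is the original image converted to grayscale.

All color is removed — every shape is now a shade of grey.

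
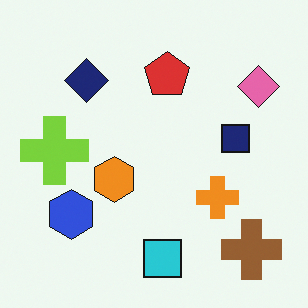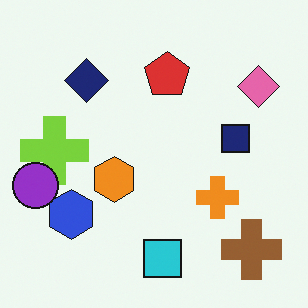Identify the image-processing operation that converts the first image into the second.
The transformation is: overlaid with an additional purple circle.

A purple circle appears in the second image that is absent from the first.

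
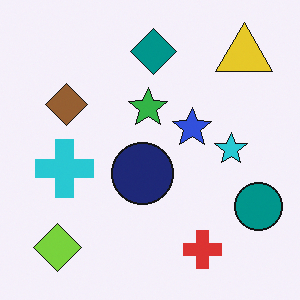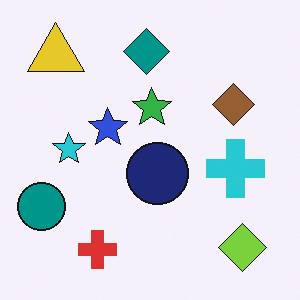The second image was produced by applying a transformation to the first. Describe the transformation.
Flipped horizontally (left ↔ right).

The teal circle is in the bottom-right of the first image and the bottom-left of the second — shapes on opposite sides of the vertical midline have swapped in a mirror flip.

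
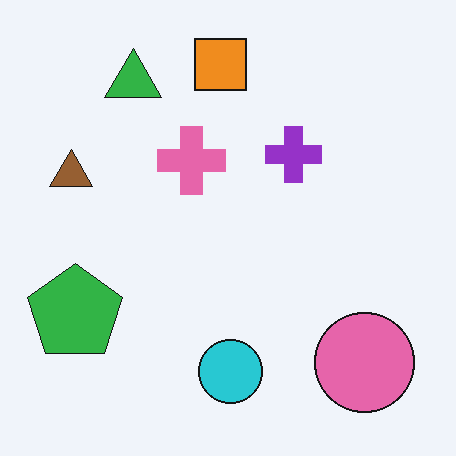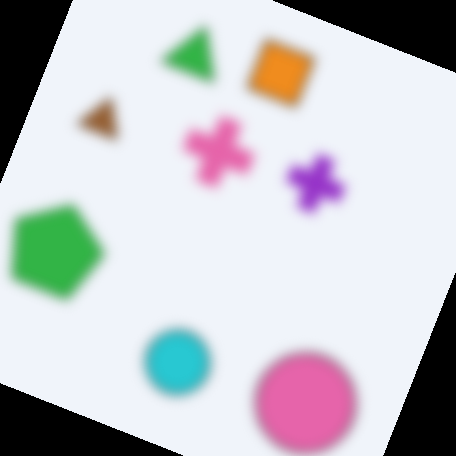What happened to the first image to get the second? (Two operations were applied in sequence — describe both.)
The transformation is: strongly gaussian-blurred, then rotated clockwise by a clearly visible amount.

Shape edges and outlines are uniformly softened across the whole image. Every shape is tilted by the same angle and the image corners show triangular fill wedges — a whole-image rotation by a non-right angle.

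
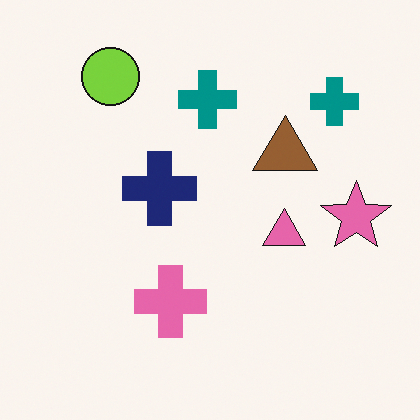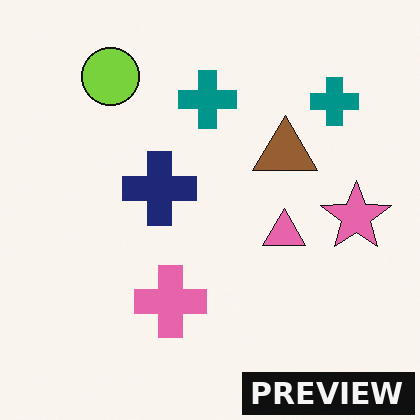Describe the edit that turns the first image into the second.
The image was watermarked with the text "PREVIEW" in the lower-right corner.

A dark label reading "PREVIEW" appears in the lower-right corner.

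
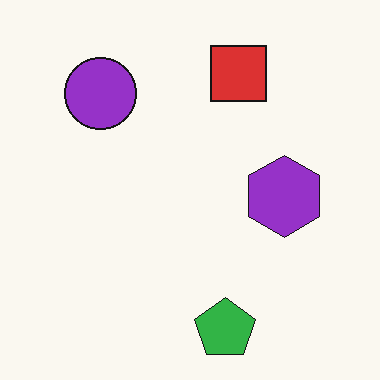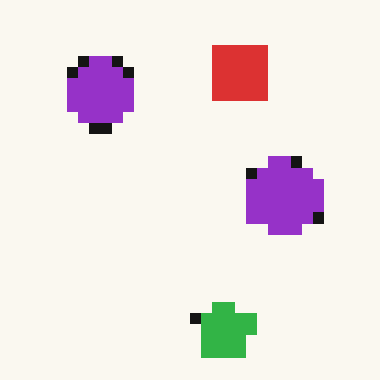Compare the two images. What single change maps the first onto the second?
The second image is the first heavily pixelated into large blocks.

Shapes are reduced to large square blocks; fine edges and outlines are lost — a downscale-then-upscale (mosaic) effect.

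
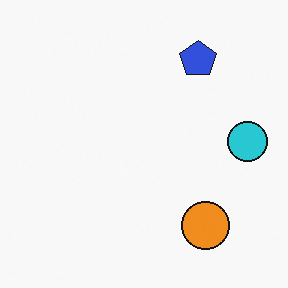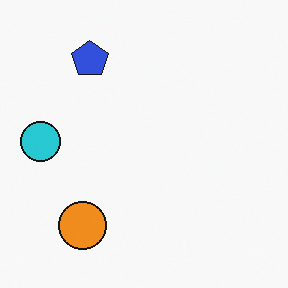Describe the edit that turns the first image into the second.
Flipped horizontally (left ↔ right).

The cyan circle is in the right of the first image and the left of the second — shapes on opposite sides of the vertical midline have swapped in a mirror flip.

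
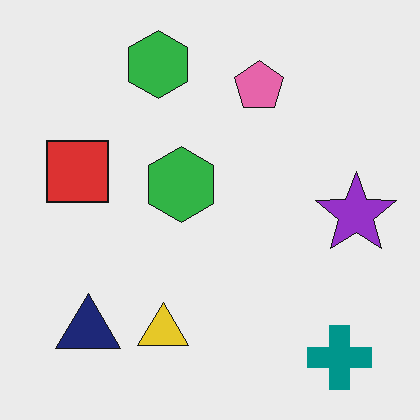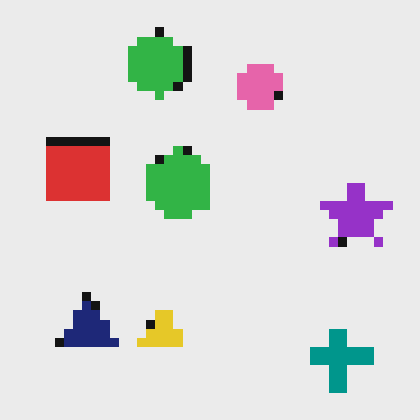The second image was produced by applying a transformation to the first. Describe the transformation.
The transformation is: coarsely pixelated.

Shapes are reduced to large square blocks; fine edges and outlines are lost — a downscale-then-upscale (mosaic) effect.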